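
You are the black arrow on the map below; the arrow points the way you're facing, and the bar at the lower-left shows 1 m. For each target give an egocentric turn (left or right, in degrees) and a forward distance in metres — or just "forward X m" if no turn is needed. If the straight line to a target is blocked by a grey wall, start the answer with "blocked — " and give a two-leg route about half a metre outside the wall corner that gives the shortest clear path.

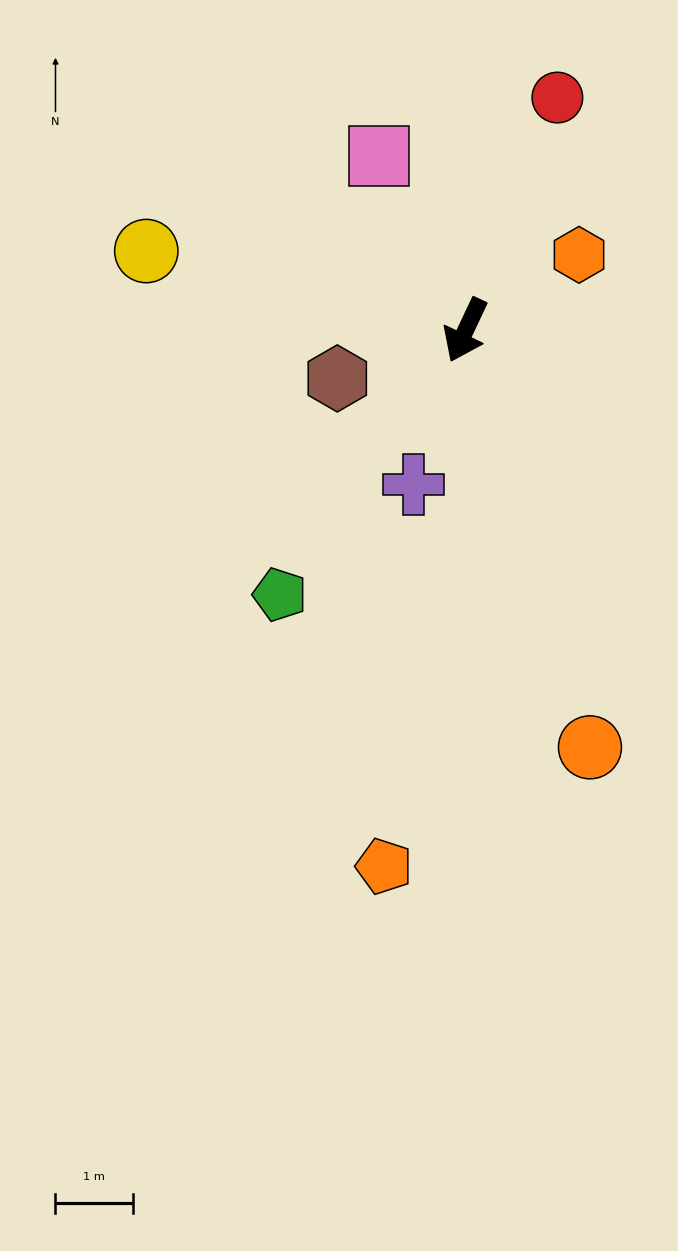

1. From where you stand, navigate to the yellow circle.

turn right 79°, forward 4.3 m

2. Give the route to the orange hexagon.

turn left 149°, forward 1.8 m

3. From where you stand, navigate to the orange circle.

turn left 42°, forward 5.6 m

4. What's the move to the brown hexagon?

turn right 44°, forward 1.8 m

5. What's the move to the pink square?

turn right 128°, forward 2.5 m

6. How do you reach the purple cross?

turn left 6°, forward 2.1 m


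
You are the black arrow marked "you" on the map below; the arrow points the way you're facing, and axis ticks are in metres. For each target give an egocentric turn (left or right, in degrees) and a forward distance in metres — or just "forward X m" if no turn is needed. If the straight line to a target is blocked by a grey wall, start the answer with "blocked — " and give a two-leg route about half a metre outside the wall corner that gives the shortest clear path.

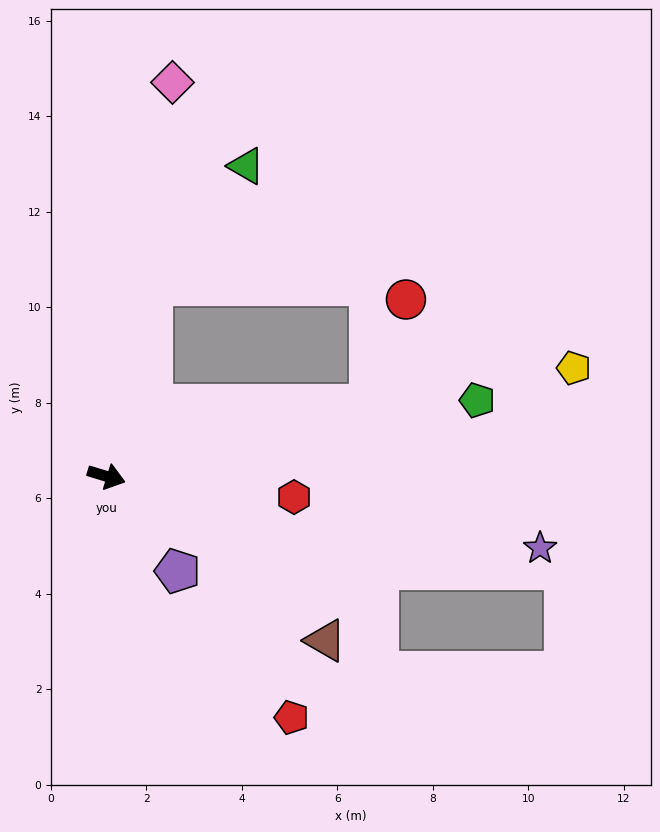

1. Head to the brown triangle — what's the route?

turn right 20°, forward 5.7 m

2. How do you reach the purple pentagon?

turn right 36°, forward 2.5 m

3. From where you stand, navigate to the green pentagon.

turn left 29°, forward 7.9 m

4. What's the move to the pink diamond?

turn left 97°, forward 8.4 m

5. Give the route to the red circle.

blocked — turn left 32°, forward 5.7 m, then turn left 56°, forward 2.3 m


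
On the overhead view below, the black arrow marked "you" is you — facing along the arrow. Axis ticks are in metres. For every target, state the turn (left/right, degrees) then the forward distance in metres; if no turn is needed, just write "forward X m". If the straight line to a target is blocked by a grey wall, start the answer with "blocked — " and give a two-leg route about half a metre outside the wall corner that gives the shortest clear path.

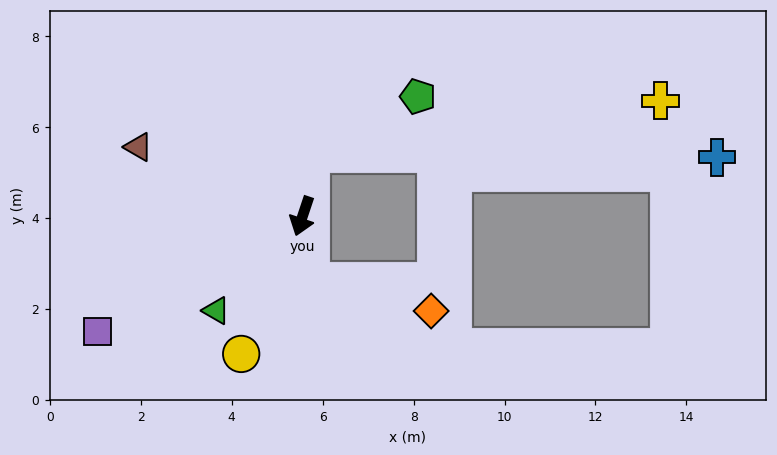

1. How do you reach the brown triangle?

turn right 94°, forward 3.9 m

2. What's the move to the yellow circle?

turn right 6°, forward 3.3 m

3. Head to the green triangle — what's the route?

turn right 24°, forward 2.8 m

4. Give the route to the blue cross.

blocked — turn right 168°, forward 1.4 m, then turn right 84°, forward 9.0 m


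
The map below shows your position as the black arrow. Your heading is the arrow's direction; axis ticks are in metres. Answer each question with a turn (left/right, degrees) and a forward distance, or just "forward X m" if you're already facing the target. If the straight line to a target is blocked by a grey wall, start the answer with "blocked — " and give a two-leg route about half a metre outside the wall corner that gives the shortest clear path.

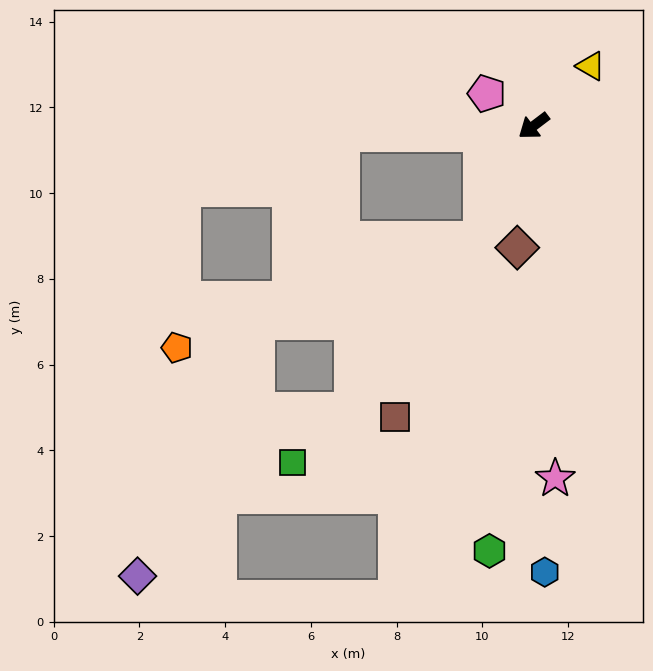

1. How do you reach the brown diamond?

turn left 45°, forward 2.9 m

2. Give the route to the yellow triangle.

turn right 171°, forward 1.9 m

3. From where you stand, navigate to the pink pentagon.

turn right 72°, forward 1.3 m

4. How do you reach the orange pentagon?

blocked — turn left 28°, forward 2.9 m, then turn right 45°, forward 7.5 m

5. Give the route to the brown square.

turn left 27°, forward 7.5 m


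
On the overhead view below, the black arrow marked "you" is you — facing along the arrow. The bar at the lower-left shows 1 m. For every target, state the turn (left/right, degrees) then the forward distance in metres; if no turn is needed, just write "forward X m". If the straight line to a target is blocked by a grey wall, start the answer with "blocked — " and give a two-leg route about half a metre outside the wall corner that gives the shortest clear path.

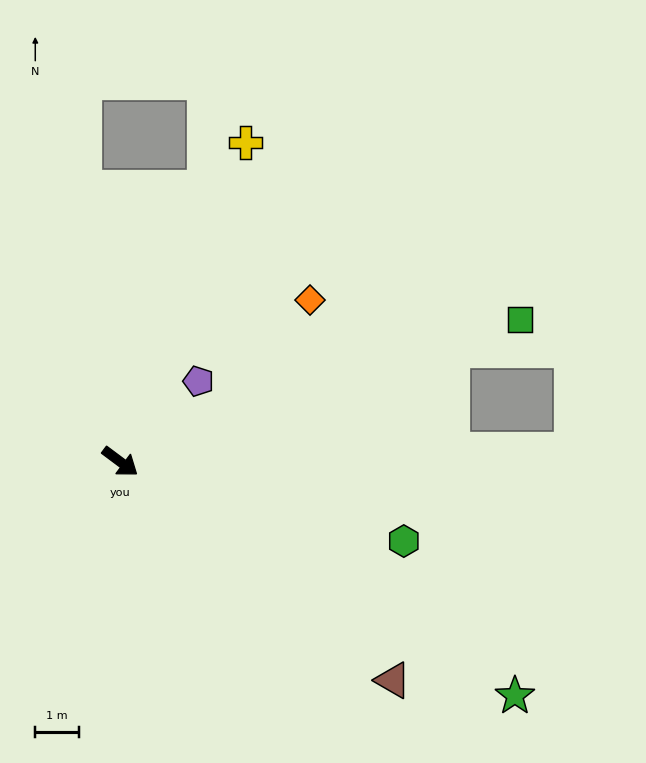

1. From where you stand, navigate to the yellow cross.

turn left 105°, forward 7.8 m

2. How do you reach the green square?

turn left 56°, forward 9.7 m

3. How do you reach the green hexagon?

turn left 21°, forward 6.7 m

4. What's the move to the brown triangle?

forward 8.0 m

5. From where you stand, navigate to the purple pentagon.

turn left 83°, forward 2.6 m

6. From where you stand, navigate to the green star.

turn left 6°, forward 10.5 m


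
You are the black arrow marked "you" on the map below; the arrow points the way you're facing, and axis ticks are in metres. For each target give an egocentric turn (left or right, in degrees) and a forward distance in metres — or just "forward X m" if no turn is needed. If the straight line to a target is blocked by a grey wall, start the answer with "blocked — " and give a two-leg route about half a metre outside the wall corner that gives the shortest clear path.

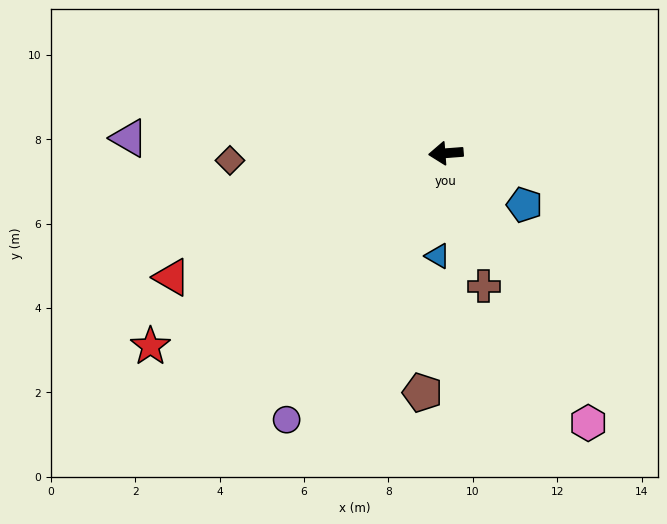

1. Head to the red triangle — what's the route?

turn left 20°, forward 7.1 m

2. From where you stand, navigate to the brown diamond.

turn right 2°, forward 5.1 m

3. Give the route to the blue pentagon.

turn left 142°, forward 2.2 m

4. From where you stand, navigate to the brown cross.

turn left 102°, forward 3.3 m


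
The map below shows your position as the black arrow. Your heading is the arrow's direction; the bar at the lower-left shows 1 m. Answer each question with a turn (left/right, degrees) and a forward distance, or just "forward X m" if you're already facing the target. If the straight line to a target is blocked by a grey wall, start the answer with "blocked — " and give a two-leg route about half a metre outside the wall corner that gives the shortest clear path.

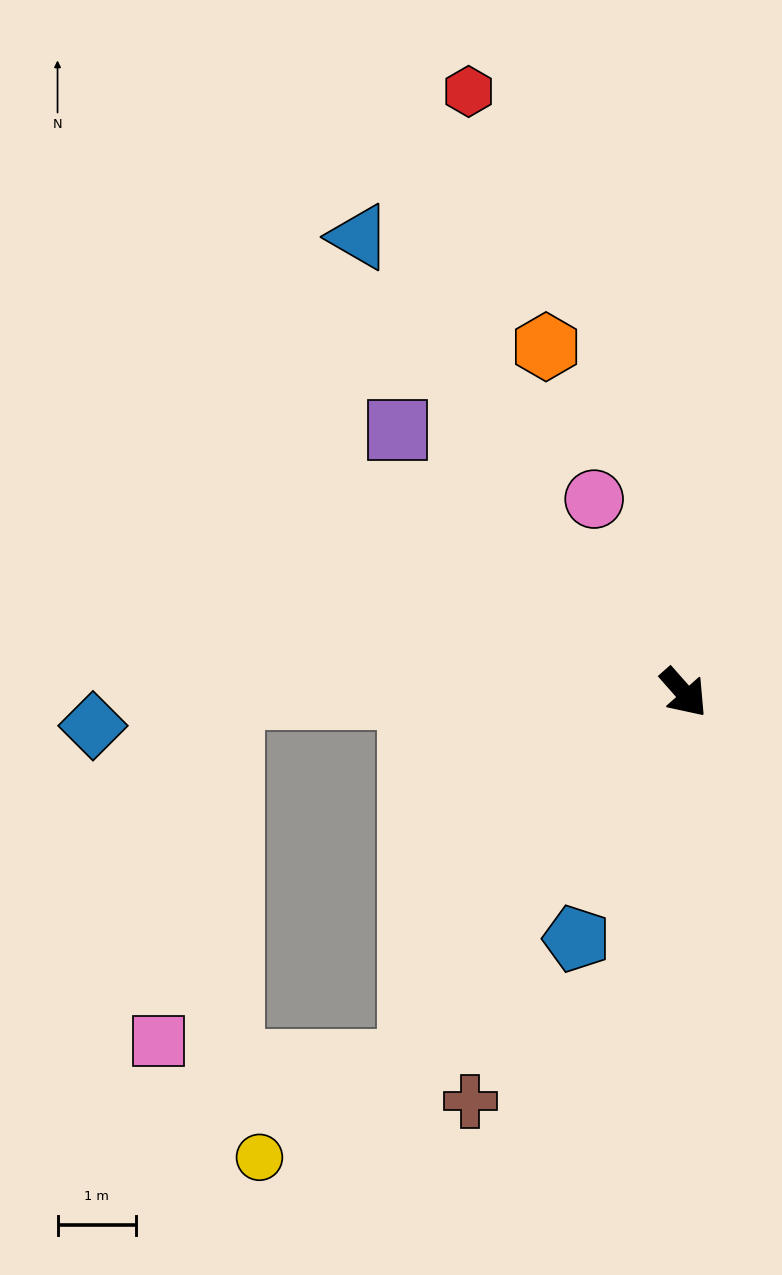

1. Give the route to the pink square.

blocked — turn right 131°, forward 5.8 m, then turn left 78°, forward 4.5 m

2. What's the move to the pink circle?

turn left 163°, forward 2.7 m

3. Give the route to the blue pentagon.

turn right 65°, forward 3.4 m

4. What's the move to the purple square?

turn right 174°, forward 4.9 m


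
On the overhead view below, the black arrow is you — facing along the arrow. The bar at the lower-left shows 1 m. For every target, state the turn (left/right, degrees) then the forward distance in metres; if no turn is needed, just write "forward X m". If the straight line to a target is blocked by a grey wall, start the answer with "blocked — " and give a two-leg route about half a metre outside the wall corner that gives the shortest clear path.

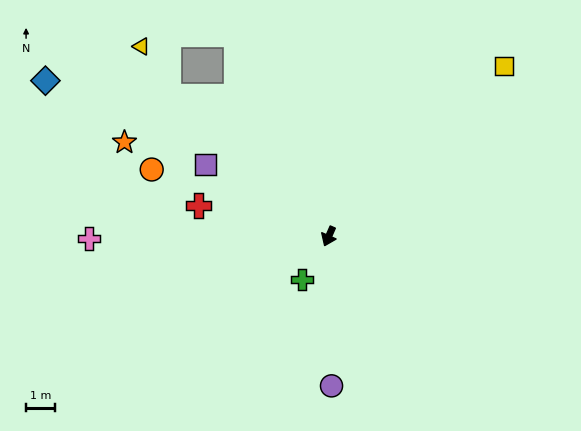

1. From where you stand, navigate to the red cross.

turn right 80°, forward 4.7 m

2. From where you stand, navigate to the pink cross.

turn right 66°, forward 8.4 m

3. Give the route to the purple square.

turn right 97°, forward 5.0 m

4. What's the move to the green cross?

turn right 8°, forward 1.8 m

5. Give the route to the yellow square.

turn left 158°, forward 8.5 m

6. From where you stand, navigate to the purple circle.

turn left 25°, forward 5.2 m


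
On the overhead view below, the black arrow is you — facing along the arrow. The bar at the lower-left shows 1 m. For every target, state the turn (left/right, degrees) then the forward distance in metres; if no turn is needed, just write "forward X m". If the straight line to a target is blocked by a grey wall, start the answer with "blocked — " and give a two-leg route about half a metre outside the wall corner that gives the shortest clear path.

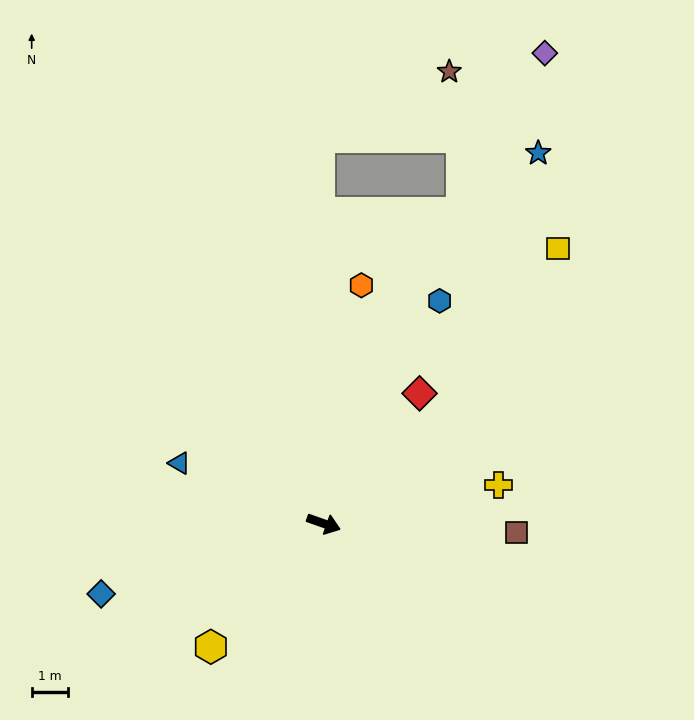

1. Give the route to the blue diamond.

turn right 143°, forward 6.4 m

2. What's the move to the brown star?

blocked — turn left 110°, forward 10.6 m, then turn right 64°, forward 4.0 m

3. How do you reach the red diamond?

turn left 73°, forward 4.4 m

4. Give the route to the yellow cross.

turn left 32°, forward 4.9 m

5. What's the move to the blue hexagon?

turn left 82°, forward 6.9 m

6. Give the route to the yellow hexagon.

turn right 113°, forward 4.6 m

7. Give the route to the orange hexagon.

turn left 100°, forward 6.6 m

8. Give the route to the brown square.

turn left 17°, forward 5.3 m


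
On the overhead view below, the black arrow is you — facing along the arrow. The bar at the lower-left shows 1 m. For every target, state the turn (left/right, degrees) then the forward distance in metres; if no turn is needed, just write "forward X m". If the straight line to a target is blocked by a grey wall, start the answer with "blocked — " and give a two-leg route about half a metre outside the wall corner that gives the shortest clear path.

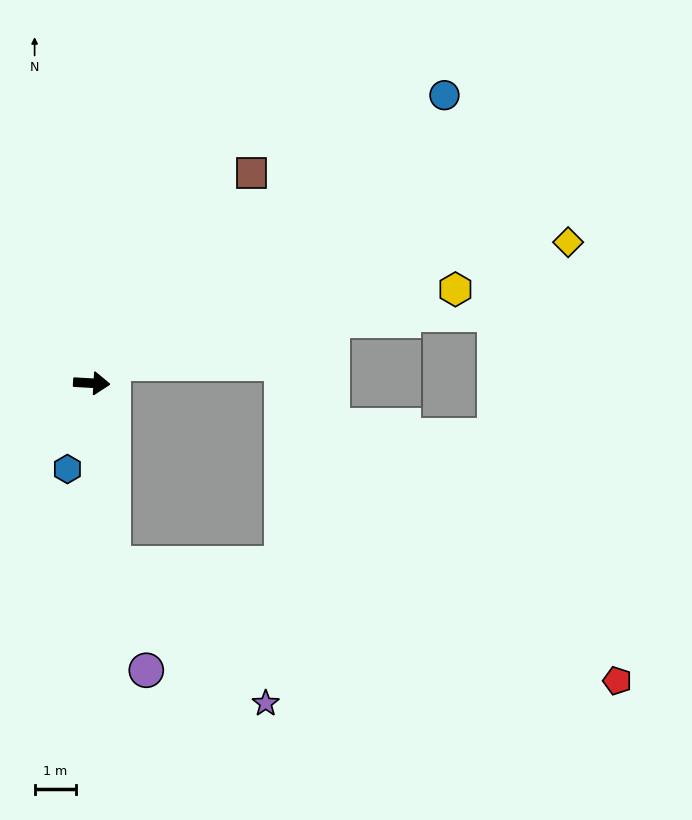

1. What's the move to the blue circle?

turn left 43°, forward 11.1 m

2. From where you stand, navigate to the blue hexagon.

turn right 102°, forward 2.2 m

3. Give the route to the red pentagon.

blocked — turn right 80°, forward 4.5 m, then turn left 70°, forward 12.6 m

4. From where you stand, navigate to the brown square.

turn left 56°, forward 6.5 m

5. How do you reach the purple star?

blocked — turn right 80°, forward 4.5 m, then turn left 41°, forward 5.0 m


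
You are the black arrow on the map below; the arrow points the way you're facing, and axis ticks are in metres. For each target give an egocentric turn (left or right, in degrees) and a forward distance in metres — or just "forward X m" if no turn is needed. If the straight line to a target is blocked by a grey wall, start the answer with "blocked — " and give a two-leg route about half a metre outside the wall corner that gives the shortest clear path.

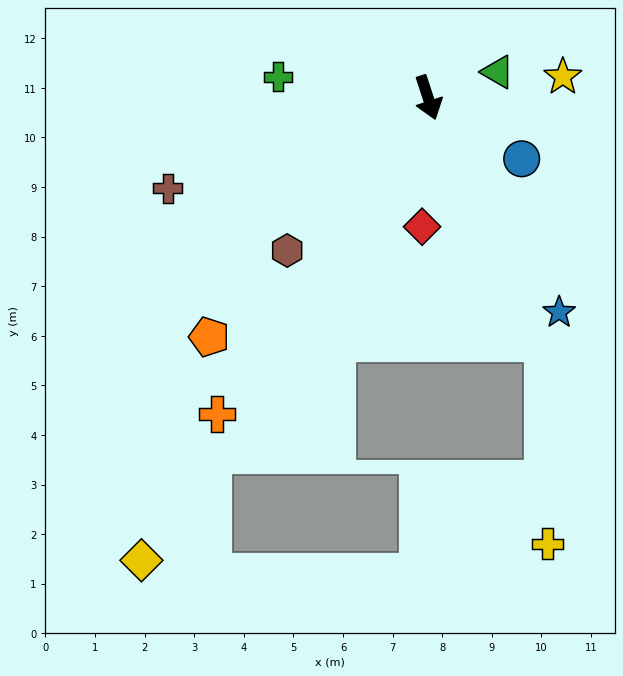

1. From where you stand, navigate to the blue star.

turn left 13°, forward 5.1 m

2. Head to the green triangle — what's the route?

turn left 92°, forward 1.5 m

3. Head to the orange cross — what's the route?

turn right 52°, forward 7.7 m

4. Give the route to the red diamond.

turn right 21°, forward 2.6 m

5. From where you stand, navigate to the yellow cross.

blocked — turn left 7°, forward 5.4 m, then turn right 24°, forward 4.1 m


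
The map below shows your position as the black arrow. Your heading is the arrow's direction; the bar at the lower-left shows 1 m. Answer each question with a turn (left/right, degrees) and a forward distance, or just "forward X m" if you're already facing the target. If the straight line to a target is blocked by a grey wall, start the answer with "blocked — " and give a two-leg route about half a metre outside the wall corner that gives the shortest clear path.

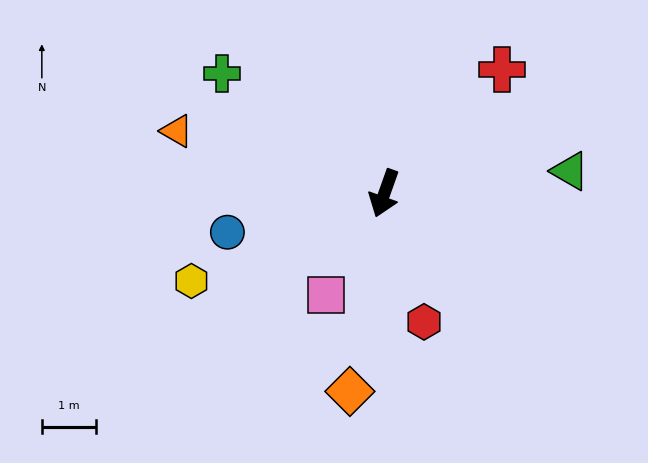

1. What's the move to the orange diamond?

turn left 10°, forward 3.7 m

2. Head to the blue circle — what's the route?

turn right 57°, forward 3.0 m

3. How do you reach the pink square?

turn right 10°, forward 2.1 m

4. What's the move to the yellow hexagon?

turn right 46°, forward 3.9 m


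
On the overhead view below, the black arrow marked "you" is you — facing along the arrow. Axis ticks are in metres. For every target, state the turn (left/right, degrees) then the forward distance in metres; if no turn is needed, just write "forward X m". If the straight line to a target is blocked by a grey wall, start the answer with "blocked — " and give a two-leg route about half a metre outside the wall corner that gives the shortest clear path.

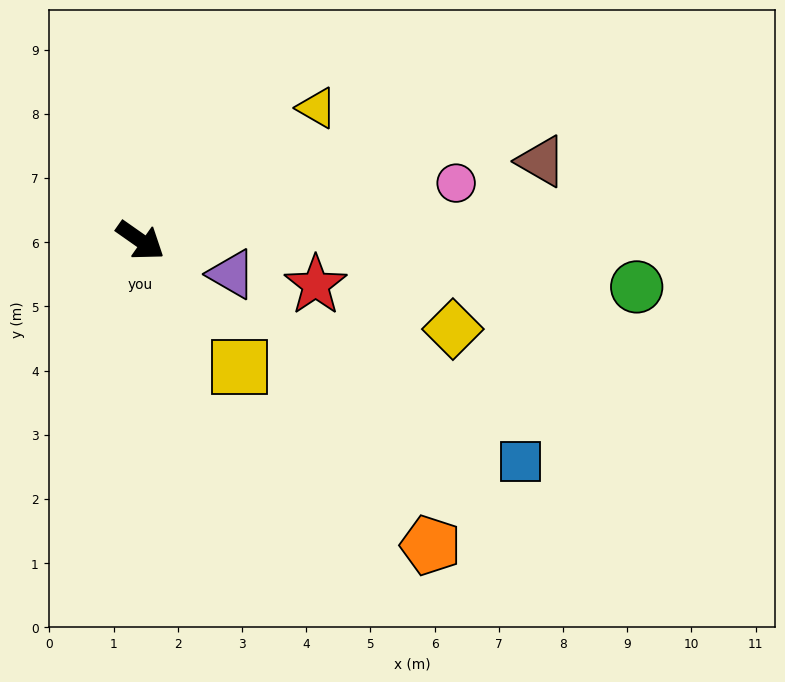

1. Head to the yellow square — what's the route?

turn right 17°, forward 2.5 m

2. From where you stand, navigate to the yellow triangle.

turn left 72°, forward 3.4 m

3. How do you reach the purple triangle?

turn left 15°, forward 1.5 m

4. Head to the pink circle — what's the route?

turn left 45°, forward 5.0 m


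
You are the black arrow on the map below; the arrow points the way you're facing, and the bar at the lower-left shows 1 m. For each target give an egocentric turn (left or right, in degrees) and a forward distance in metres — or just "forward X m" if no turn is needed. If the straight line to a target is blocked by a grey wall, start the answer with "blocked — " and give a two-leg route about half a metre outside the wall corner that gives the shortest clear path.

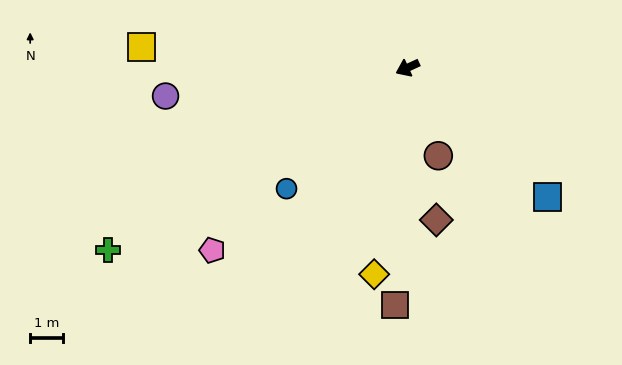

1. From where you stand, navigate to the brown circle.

turn left 85°, forward 2.8 m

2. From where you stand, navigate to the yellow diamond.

turn left 56°, forward 6.4 m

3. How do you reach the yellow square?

turn right 29°, forward 8.1 m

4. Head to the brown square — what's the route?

turn left 62°, forward 7.3 m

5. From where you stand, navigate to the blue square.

turn left 113°, forward 5.8 m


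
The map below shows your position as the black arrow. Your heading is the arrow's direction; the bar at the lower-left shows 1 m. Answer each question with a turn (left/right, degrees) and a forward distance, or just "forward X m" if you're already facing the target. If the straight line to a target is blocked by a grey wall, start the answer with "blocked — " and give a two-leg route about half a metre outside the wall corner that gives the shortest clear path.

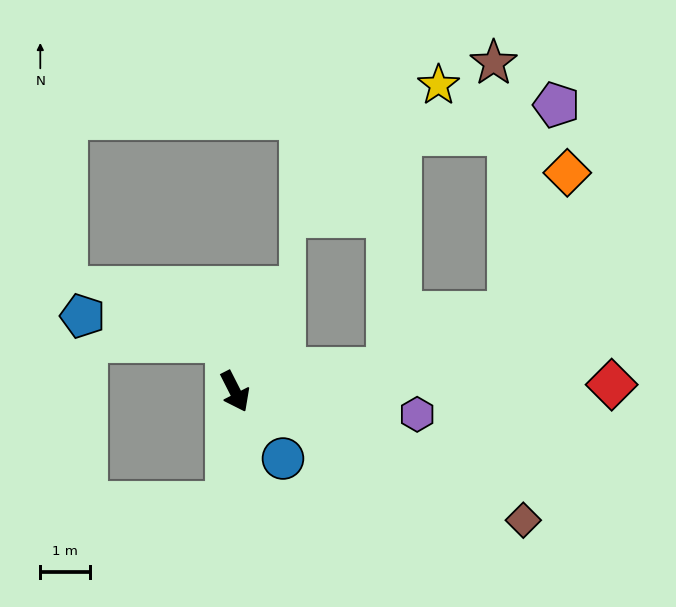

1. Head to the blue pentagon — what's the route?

blocked — turn left 163°, forward 1.0 m, then turn left 70°, forward 3.0 m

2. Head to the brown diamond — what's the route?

turn left 39°, forward 6.4 m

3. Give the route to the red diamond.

turn left 64°, forward 7.6 m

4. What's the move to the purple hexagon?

turn left 56°, forward 3.7 m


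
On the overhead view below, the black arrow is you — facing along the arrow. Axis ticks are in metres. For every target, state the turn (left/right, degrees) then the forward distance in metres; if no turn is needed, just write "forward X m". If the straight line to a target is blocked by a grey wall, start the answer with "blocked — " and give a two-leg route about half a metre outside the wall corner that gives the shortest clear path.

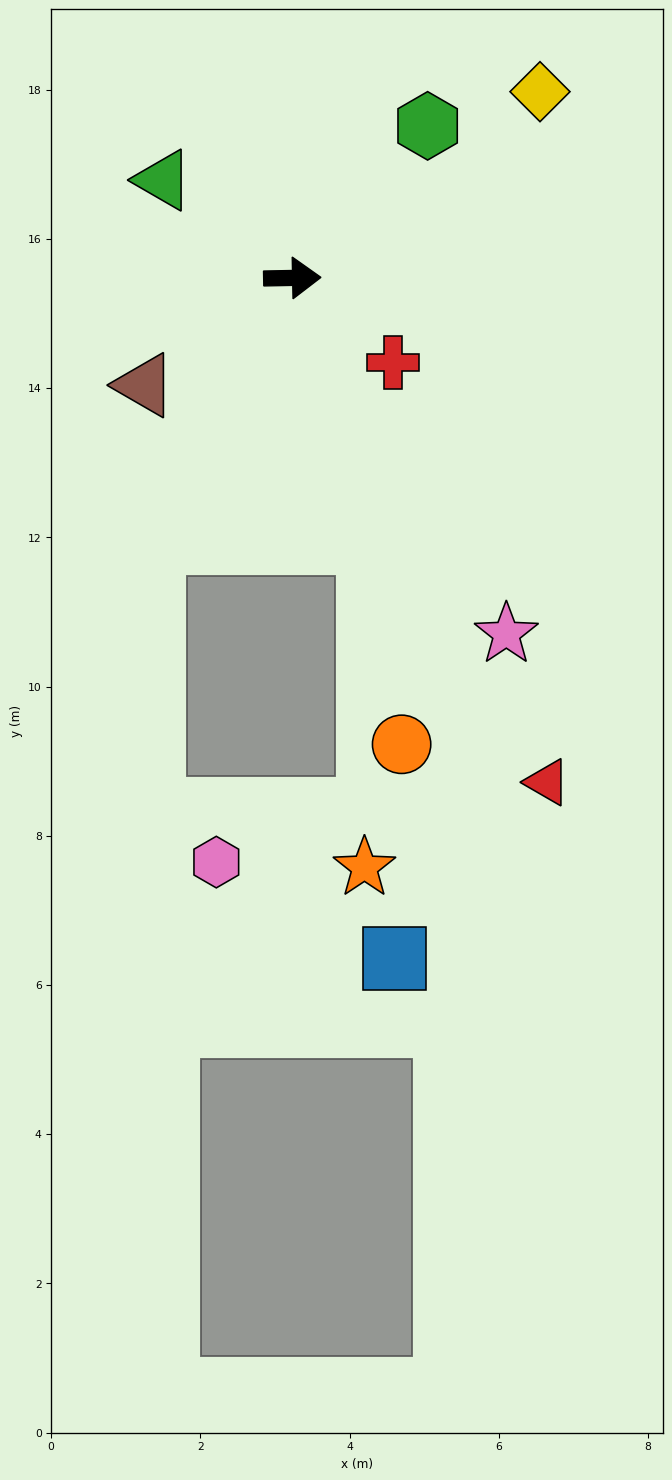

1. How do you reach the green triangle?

turn left 142°, forward 2.2 m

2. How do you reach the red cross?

turn right 41°, forward 1.8 m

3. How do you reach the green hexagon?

turn left 47°, forward 2.7 m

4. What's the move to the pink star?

turn right 60°, forward 5.6 m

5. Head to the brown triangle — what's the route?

turn right 145°, forward 2.4 m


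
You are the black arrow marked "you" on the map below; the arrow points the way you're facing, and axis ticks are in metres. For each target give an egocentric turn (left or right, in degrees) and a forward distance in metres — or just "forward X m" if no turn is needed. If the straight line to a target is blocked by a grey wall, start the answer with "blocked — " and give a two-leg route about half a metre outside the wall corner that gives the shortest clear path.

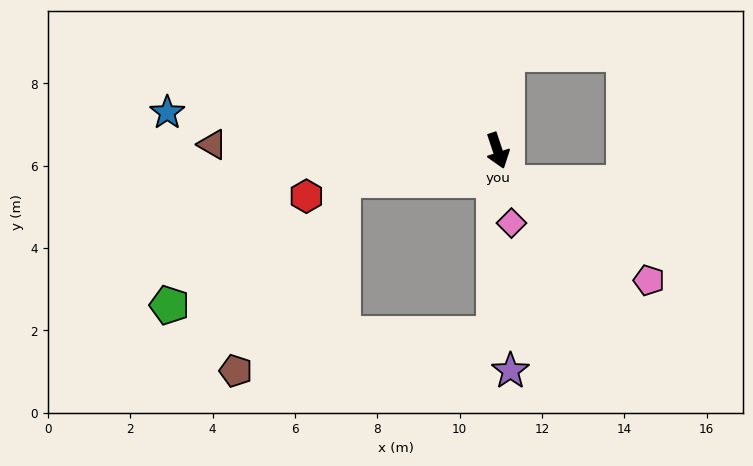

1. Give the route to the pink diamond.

turn right 8°, forward 1.8 m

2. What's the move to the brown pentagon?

blocked — turn right 98°, forward 3.8 m, then turn left 50°, forward 5.3 m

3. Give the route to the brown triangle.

turn right 110°, forward 6.9 m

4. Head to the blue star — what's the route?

turn right 115°, forward 8.1 m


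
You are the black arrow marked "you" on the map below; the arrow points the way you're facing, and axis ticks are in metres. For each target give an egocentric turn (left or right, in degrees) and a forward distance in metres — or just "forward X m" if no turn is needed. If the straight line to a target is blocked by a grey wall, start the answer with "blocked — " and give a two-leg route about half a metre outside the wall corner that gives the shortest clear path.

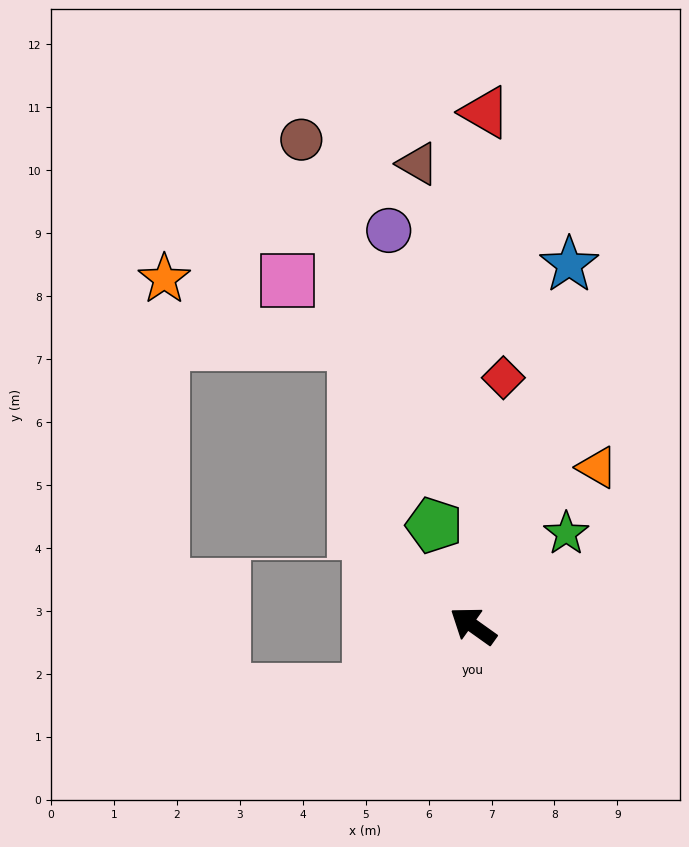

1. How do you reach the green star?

turn right 100°, forward 2.1 m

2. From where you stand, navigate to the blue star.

turn right 69°, forward 5.9 m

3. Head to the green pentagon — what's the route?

turn right 33°, forward 1.7 m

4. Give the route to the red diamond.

turn right 62°, forward 4.0 m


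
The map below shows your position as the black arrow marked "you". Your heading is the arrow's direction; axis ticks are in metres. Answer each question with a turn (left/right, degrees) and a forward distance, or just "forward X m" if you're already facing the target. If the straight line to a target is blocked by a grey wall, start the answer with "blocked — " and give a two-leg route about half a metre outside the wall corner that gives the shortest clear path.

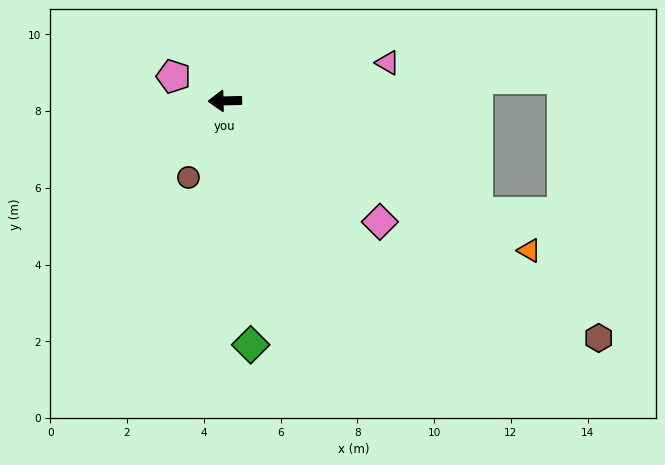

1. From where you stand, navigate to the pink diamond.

turn left 141°, forward 5.1 m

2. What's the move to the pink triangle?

turn right 168°, forward 4.4 m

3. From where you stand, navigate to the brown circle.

turn left 63°, forward 2.2 m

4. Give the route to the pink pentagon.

turn right 27°, forward 1.5 m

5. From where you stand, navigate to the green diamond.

turn left 95°, forward 6.4 m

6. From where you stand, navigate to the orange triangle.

turn left 152°, forward 8.8 m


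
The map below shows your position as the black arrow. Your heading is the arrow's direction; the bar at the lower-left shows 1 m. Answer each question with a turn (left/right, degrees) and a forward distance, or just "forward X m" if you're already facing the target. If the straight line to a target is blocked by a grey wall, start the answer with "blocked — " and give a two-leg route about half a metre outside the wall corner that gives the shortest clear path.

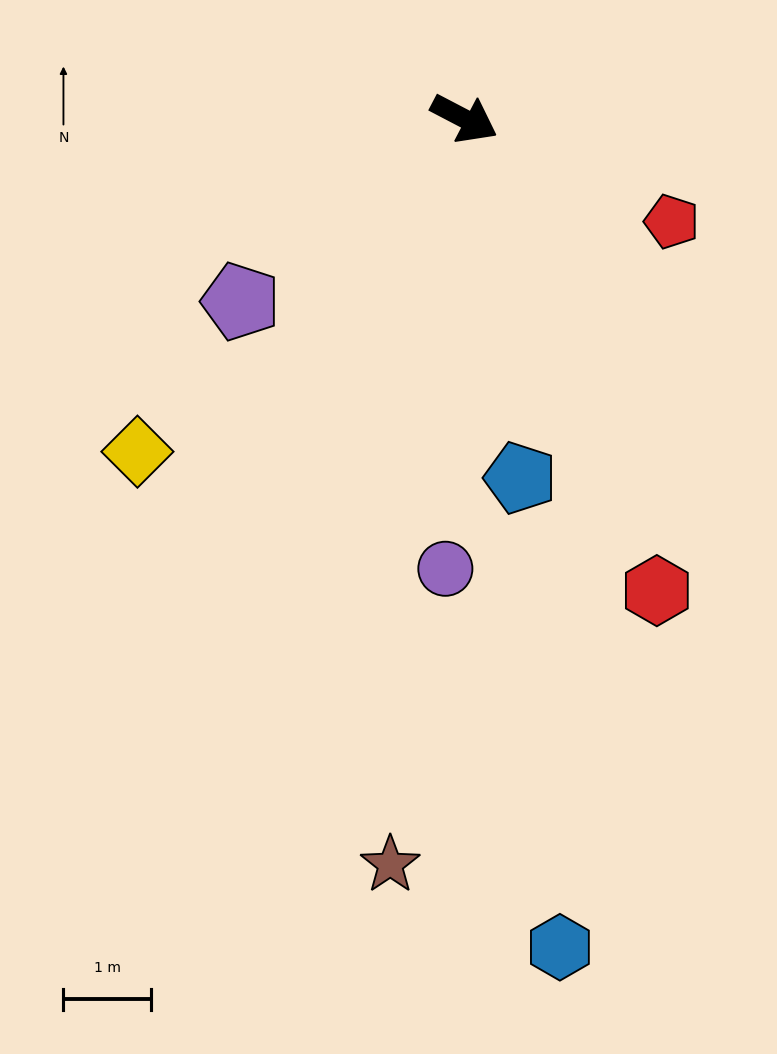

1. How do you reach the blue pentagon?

turn right 54°, forward 4.2 m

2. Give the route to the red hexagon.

turn right 40°, forward 5.8 m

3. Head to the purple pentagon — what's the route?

turn right 113°, forward 3.3 m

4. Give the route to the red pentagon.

forward 2.7 m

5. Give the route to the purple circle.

turn right 65°, forward 5.2 m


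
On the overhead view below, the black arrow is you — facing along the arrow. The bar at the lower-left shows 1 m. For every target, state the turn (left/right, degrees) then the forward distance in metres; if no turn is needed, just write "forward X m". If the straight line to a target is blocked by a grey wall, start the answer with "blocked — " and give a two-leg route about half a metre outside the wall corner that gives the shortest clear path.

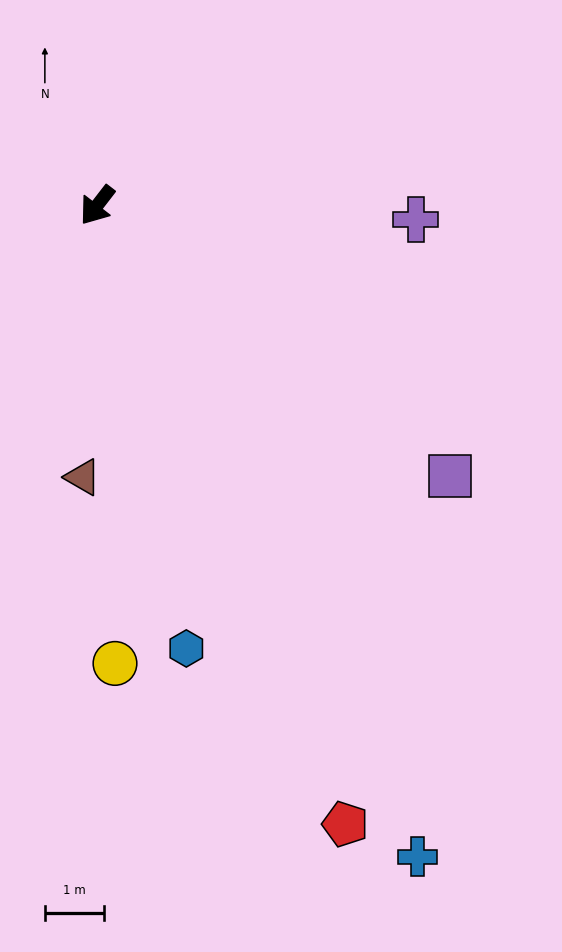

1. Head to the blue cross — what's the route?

turn left 64°, forward 12.3 m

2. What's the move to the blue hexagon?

turn left 49°, forward 7.6 m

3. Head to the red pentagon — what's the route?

turn left 60°, forward 11.3 m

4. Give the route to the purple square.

turn left 90°, forward 7.5 m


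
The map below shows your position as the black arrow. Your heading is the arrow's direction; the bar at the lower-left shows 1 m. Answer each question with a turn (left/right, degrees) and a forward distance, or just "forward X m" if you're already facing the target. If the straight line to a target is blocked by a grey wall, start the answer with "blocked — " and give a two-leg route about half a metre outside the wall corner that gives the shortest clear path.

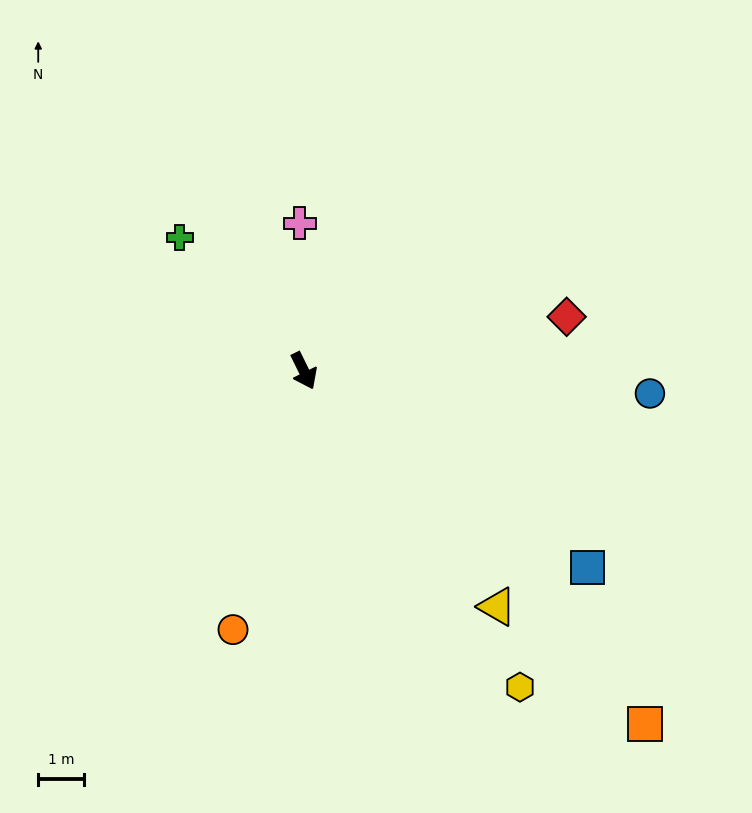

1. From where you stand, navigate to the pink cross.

turn left 155°, forward 3.3 m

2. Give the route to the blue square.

turn left 29°, forward 7.6 m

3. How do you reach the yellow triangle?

turn left 13°, forward 6.7 m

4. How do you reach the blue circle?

turn left 60°, forward 7.6 m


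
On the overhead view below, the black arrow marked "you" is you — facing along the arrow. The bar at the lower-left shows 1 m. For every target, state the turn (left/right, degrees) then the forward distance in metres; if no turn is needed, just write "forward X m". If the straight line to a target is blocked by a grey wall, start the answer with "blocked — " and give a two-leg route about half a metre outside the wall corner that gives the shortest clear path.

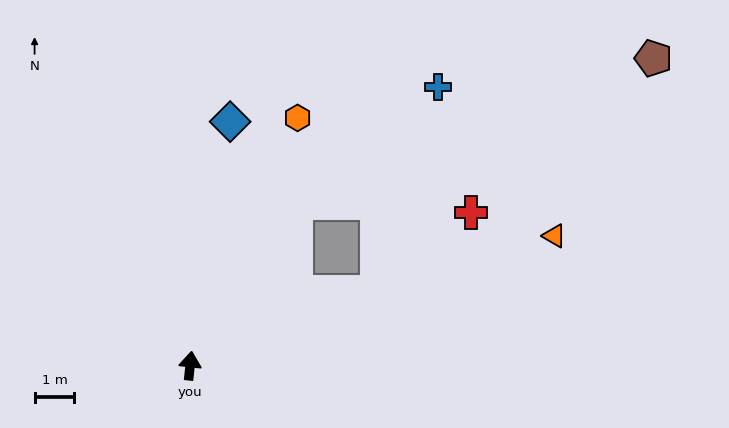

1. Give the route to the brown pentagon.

blocked — turn right 27°, forward 4.9 m, then turn right 35°, forward 9.7 m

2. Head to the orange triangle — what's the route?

turn right 64°, forward 9.7 m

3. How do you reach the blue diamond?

turn right 3°, forward 6.2 m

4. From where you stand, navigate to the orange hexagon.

turn right 17°, forward 6.8 m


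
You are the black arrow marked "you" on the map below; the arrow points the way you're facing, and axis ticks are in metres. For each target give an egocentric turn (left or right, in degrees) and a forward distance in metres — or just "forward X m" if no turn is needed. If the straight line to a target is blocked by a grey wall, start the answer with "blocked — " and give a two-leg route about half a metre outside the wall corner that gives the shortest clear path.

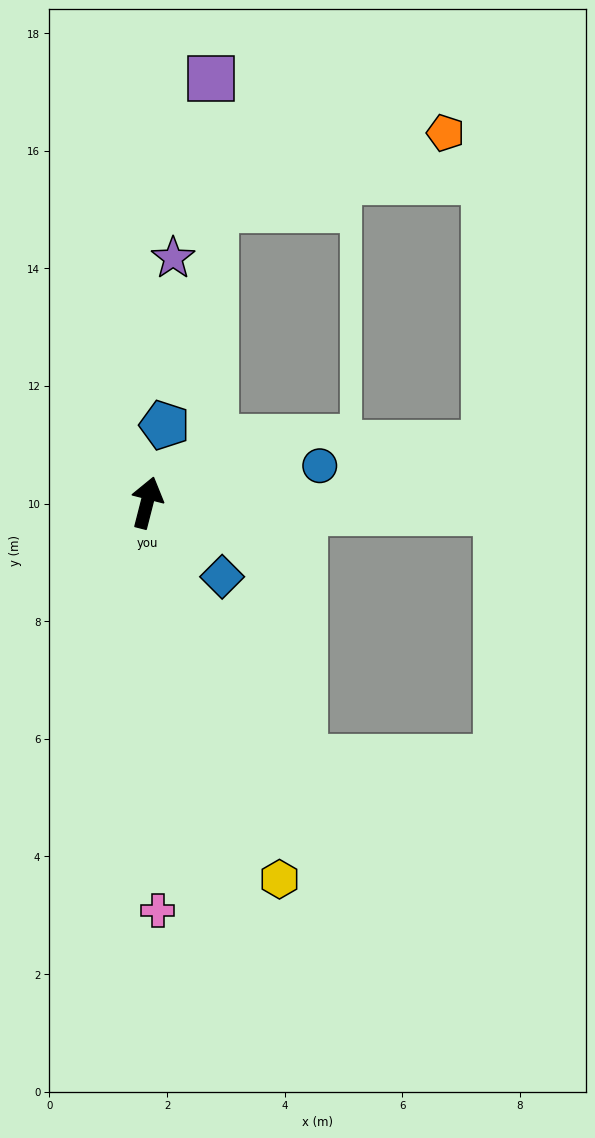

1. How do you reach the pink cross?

turn right 164°, forward 6.9 m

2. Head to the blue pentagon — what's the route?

forward 1.4 m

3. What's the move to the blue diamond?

turn right 120°, forward 1.8 m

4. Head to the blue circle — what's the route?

turn right 64°, forward 3.0 m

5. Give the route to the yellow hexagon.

turn right 146°, forward 6.8 m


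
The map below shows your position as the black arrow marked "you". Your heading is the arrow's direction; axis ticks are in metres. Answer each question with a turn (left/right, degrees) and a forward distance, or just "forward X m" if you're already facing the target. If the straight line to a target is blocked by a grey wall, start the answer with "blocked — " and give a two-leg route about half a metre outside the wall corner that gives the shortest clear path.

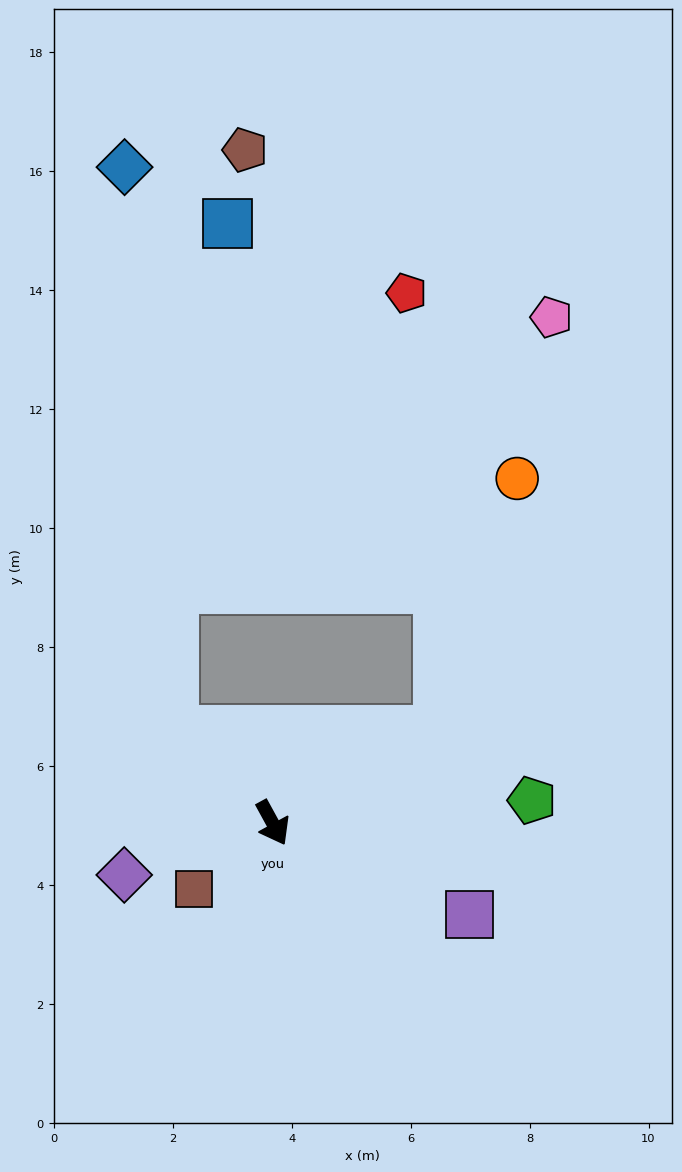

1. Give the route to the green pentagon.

turn left 66°, forward 4.4 m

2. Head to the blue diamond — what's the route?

blocked — turn right 162°, forward 2.3 m, then turn right 42°, forward 9.5 m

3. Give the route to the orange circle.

blocked — turn left 91°, forward 3.2 m, then turn left 43°, forward 4.4 m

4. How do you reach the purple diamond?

turn right 99°, forward 2.6 m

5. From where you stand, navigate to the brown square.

turn right 79°, forward 1.7 m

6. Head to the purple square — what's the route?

turn left 36°, forward 3.7 m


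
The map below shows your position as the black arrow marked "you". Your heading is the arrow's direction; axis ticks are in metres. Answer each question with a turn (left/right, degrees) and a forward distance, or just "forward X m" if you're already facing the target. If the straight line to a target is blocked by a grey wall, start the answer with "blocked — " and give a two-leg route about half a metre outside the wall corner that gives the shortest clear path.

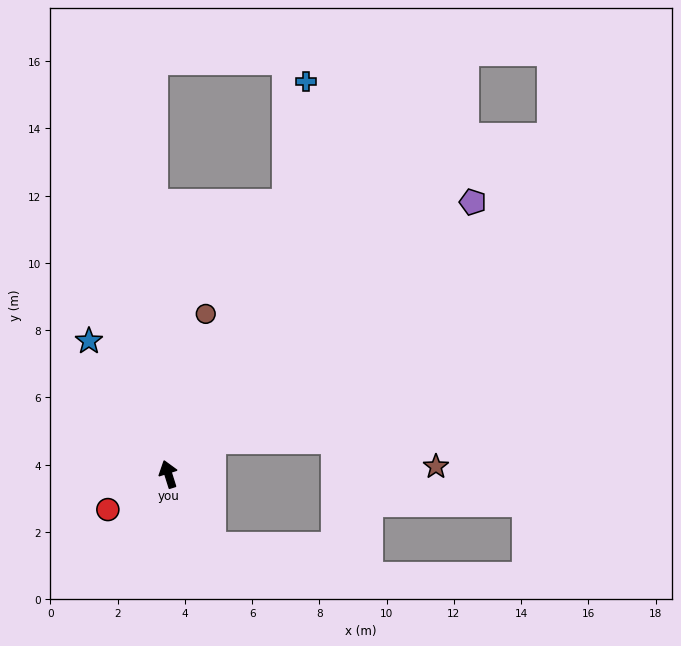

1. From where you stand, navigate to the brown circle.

turn right 31°, forward 4.9 m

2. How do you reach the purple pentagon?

turn right 66°, forward 12.1 m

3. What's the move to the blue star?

turn left 13°, forward 4.6 m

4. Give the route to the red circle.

turn left 103°, forward 2.1 m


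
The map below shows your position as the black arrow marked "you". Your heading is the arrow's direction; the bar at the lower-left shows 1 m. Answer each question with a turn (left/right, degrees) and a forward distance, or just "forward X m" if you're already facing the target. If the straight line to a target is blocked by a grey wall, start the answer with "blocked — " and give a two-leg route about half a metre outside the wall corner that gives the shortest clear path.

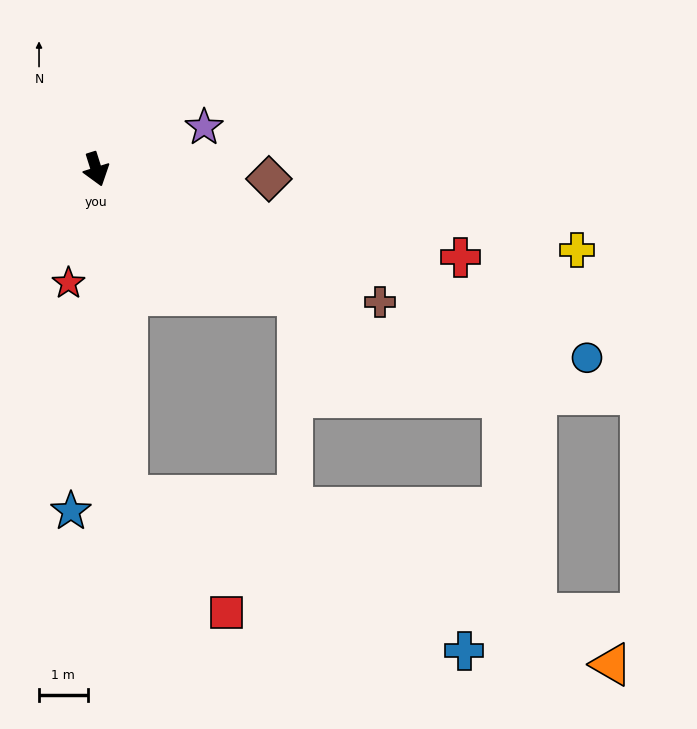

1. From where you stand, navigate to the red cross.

turn left 59°, forward 7.7 m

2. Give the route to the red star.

turn right 31°, forward 2.4 m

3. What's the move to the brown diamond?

turn left 69°, forward 3.6 m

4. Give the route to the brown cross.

turn left 47°, forward 6.5 m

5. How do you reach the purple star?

turn left 94°, forward 2.4 m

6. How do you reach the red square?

blocked — turn right 12°, forward 6.8 m, then turn left 35°, forward 3.2 m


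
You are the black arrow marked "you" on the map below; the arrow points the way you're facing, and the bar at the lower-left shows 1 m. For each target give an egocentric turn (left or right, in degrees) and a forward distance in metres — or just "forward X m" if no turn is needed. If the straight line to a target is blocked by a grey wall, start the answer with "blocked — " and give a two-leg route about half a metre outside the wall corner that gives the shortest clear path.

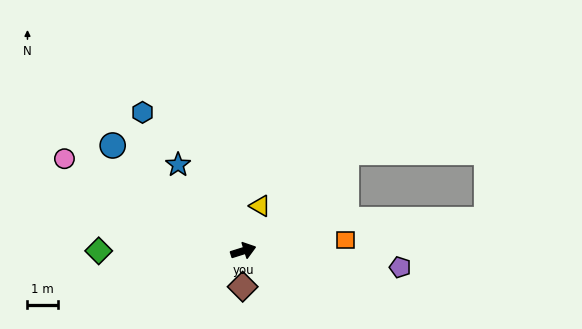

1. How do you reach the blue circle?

turn left 124°, forward 5.6 m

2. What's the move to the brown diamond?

turn right 108°, forward 1.2 m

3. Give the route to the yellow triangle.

turn left 52°, forward 1.6 m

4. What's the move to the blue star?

turn left 110°, forward 3.6 m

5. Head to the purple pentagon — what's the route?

turn right 23°, forward 5.2 m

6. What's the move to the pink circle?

turn left 135°, forward 6.7 m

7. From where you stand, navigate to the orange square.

turn right 11°, forward 3.4 m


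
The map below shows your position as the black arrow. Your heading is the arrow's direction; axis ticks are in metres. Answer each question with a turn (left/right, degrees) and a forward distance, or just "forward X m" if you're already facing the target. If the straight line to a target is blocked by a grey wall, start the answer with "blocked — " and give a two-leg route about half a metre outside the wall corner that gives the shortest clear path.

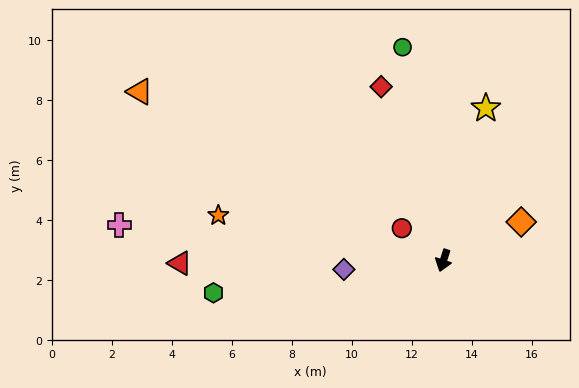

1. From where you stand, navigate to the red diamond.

turn right 142°, forward 6.2 m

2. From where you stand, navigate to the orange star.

turn right 83°, forward 7.7 m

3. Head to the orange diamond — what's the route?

turn left 134°, forward 2.9 m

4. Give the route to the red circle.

turn right 110°, forward 1.8 m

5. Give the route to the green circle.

turn right 151°, forward 7.2 m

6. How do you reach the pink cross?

turn right 78°, forward 10.9 m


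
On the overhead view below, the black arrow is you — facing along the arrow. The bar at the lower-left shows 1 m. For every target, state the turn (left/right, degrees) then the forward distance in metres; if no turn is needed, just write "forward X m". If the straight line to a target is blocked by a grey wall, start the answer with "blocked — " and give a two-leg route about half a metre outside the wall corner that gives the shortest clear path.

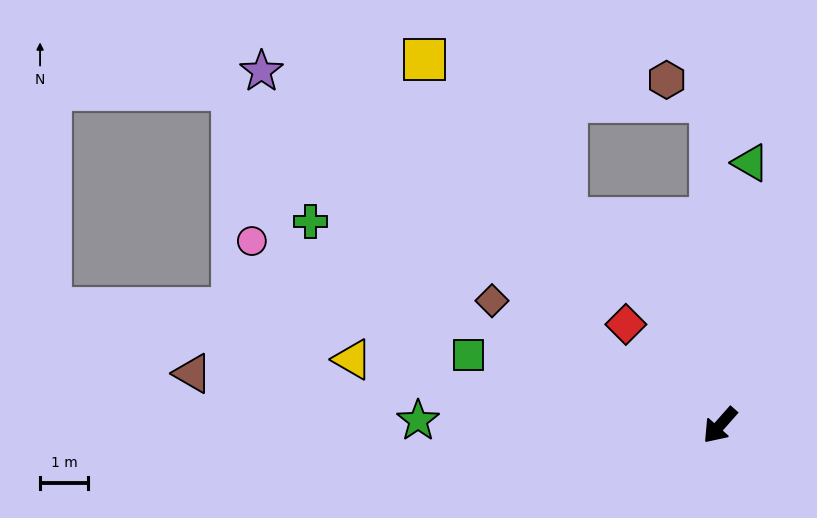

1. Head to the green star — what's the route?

turn right 49°, forward 6.2 m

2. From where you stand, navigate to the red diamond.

turn right 96°, forward 2.9 m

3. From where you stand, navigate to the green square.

turn right 64°, forward 5.4 m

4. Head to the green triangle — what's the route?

turn right 145°, forward 5.5 m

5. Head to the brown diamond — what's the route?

turn right 77°, forward 5.4 m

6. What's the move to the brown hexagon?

blocked — turn right 137°, forward 6.7 m, then turn left 61°, forward 1.0 m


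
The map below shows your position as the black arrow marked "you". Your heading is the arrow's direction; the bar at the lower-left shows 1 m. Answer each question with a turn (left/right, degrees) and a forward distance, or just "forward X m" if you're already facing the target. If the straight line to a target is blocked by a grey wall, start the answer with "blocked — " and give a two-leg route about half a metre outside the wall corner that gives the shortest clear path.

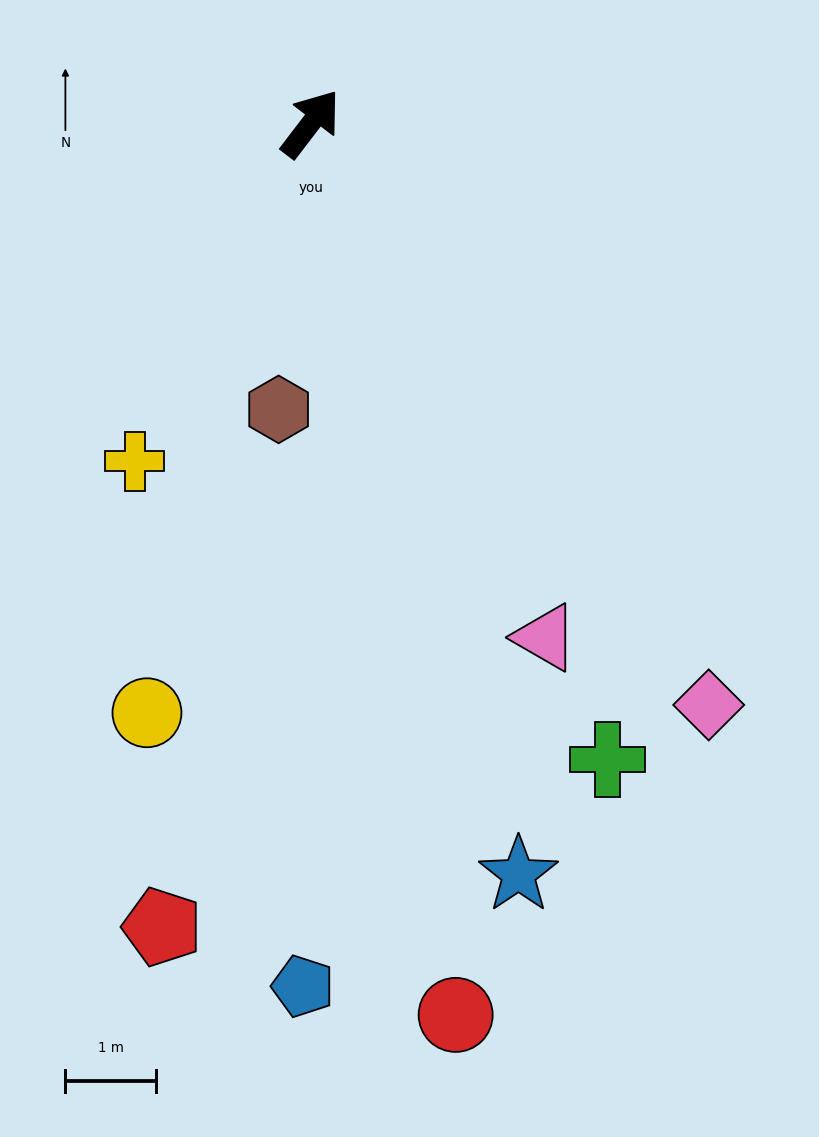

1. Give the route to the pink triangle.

turn right 118°, forward 6.2 m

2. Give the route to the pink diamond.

turn right 108°, forward 7.7 m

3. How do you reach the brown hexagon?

turn right 149°, forward 3.2 m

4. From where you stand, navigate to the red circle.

turn right 133°, forward 9.9 m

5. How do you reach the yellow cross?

turn right 170°, forward 4.2 m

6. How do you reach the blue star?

turn right 127°, forward 8.6 m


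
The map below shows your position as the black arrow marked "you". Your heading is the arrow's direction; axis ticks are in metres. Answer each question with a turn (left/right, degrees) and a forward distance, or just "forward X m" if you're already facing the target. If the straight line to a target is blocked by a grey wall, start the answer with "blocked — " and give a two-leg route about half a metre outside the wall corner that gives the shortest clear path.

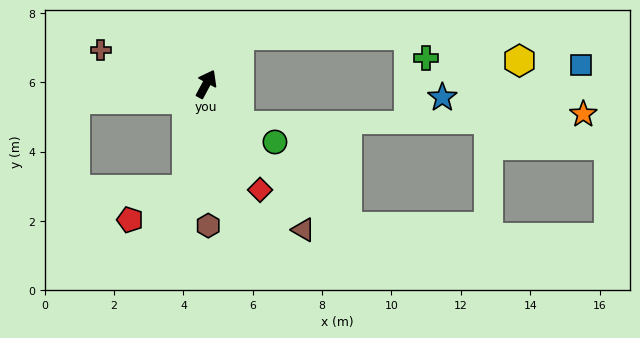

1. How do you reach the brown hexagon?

turn right 151°, forward 4.1 m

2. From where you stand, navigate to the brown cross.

turn left 100°, forward 3.2 m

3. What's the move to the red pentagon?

blocked — turn right 163°, forward 3.1 m, then turn right 50°, forward 1.8 m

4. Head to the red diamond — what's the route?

turn right 125°, forward 3.4 m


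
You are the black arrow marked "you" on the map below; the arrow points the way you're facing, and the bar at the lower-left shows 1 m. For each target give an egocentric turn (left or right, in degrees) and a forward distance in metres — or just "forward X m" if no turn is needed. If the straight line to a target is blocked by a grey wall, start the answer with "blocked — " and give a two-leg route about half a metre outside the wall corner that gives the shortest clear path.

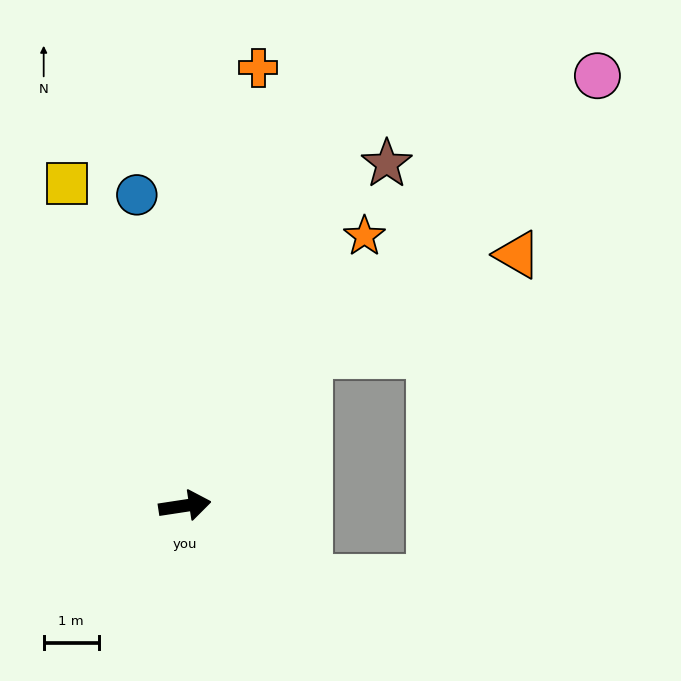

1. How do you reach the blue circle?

turn left 90°, forward 5.7 m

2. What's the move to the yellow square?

turn left 101°, forward 6.2 m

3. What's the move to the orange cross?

turn left 72°, forward 8.1 m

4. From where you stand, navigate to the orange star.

turn left 48°, forward 5.9 m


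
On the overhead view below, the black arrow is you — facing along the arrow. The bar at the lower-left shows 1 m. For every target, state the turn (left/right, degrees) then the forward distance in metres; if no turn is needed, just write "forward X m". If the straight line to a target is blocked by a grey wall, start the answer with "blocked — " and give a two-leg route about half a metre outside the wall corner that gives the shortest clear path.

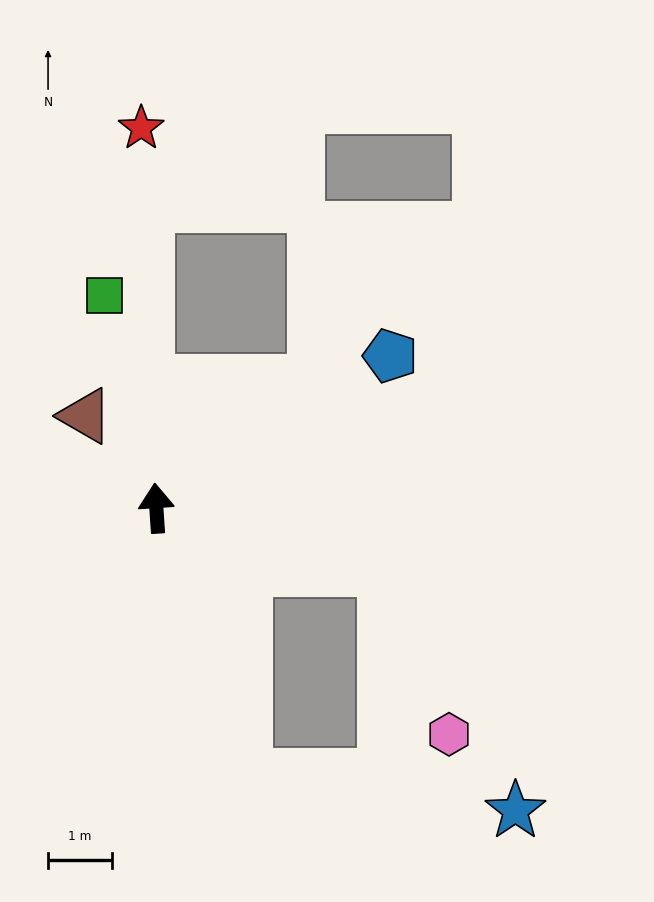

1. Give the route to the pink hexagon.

blocked — turn right 109°, forward 3.7 m, then turn right 54°, forward 2.8 m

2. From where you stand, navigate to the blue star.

blocked — turn right 165°, forward 4.4 m, then turn left 64°, forward 4.3 m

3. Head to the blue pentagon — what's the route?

turn right 61°, forward 4.4 m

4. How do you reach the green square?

turn left 10°, forward 3.4 m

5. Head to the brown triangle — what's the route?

turn left 34°, forward 1.8 m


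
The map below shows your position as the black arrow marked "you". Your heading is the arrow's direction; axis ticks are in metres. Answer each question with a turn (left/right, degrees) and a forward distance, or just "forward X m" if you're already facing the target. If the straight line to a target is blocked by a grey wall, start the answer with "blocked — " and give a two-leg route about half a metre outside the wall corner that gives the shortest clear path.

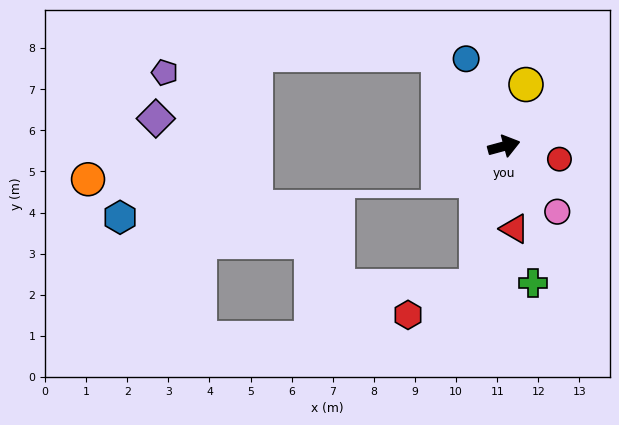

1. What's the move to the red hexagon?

blocked — turn right 116°, forward 3.5 m, then turn right 57°, forward 1.8 m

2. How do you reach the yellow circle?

turn left 55°, forward 1.6 m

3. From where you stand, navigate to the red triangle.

turn right 98°, forward 2.0 m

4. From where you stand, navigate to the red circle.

turn right 28°, forward 1.4 m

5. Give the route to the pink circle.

turn right 66°, forward 2.1 m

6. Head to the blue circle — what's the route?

turn left 98°, forward 2.3 m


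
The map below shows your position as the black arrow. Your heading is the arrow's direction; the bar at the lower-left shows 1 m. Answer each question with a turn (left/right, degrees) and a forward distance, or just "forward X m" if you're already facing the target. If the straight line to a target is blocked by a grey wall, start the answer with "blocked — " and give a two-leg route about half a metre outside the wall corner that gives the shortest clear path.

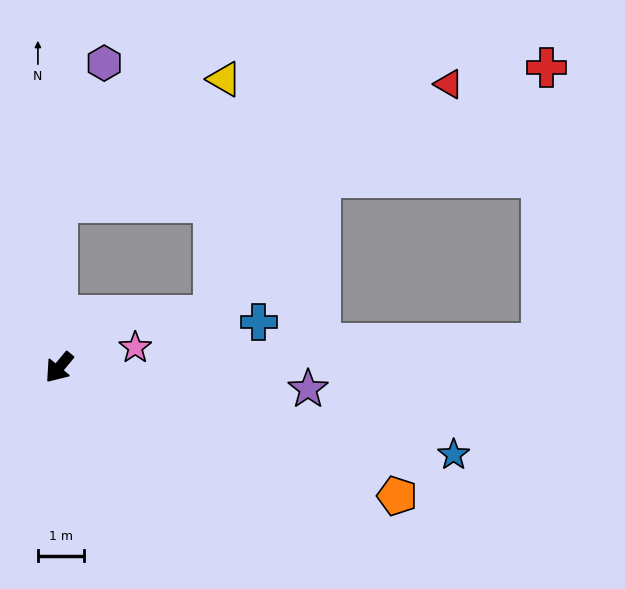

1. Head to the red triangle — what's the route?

blocked — turn right 140°, forward 3.5 m, then turn right 73°, forward 8.8 m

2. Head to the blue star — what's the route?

turn left 117°, forward 8.7 m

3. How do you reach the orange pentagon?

turn left 109°, forward 7.8 m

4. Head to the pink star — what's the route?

turn left 144°, forward 1.7 m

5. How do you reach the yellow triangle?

blocked — turn right 140°, forward 3.5 m, then turn right 54°, forward 4.4 m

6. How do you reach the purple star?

turn left 125°, forward 5.4 m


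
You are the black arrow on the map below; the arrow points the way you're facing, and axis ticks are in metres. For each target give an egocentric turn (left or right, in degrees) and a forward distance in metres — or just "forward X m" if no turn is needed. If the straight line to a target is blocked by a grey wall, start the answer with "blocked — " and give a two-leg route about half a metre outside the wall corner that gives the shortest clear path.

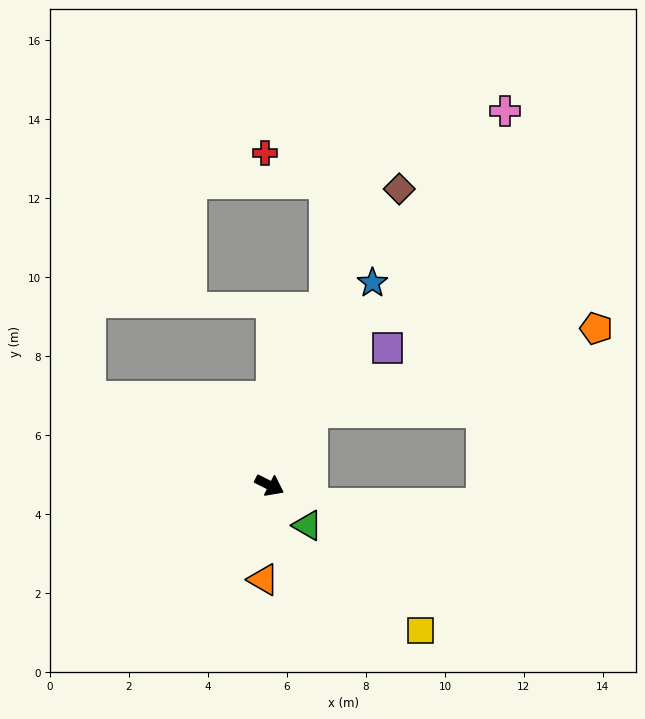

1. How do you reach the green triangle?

turn right 20°, forward 1.4 m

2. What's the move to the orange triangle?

turn right 67°, forward 2.4 m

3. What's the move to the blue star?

turn left 90°, forward 5.7 m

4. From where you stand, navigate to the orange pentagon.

blocked — turn left 88°, forward 2.1 m, then turn right 45°, forward 7.5 m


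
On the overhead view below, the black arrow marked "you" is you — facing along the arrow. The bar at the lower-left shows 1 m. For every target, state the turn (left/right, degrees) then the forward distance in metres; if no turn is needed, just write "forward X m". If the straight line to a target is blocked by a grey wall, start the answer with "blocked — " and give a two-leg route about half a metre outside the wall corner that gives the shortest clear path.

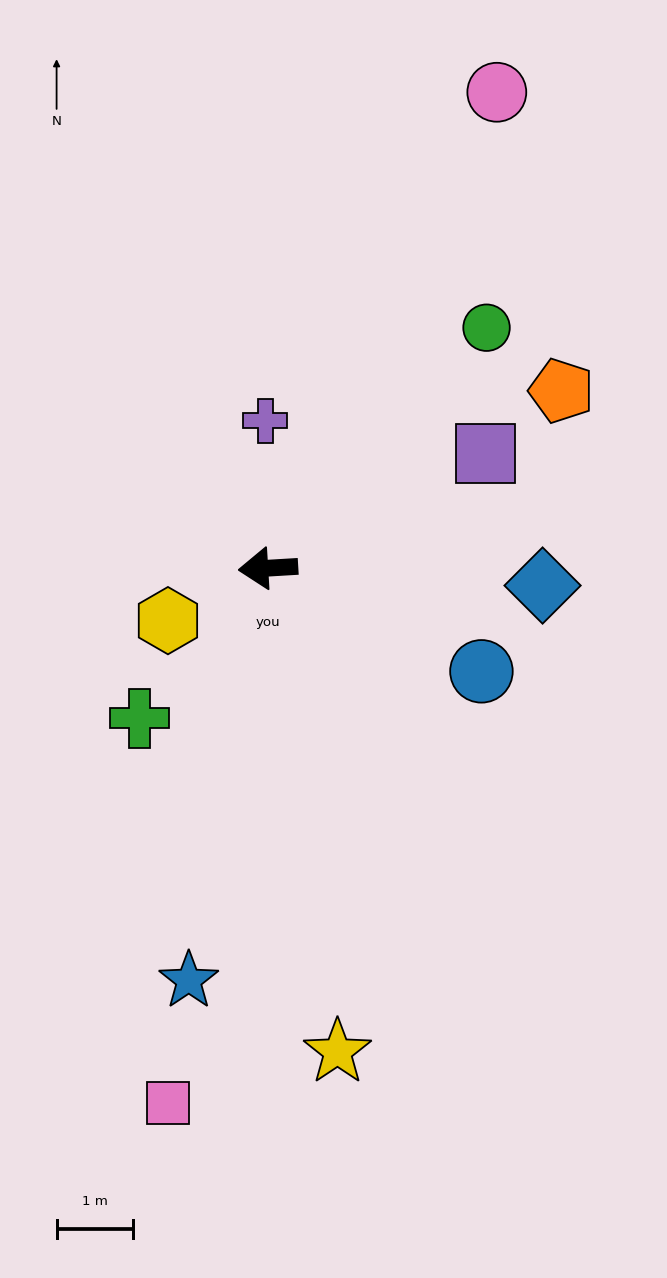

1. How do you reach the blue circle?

turn left 151°, forward 3.1 m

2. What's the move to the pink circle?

turn right 119°, forward 6.9 m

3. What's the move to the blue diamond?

turn left 173°, forward 3.6 m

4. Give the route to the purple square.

turn right 156°, forward 3.2 m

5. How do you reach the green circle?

turn right 136°, forward 4.3 m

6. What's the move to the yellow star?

turn left 95°, forward 6.4 m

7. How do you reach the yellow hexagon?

turn left 24°, forward 1.5 m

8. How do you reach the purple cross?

turn right 92°, forward 1.9 m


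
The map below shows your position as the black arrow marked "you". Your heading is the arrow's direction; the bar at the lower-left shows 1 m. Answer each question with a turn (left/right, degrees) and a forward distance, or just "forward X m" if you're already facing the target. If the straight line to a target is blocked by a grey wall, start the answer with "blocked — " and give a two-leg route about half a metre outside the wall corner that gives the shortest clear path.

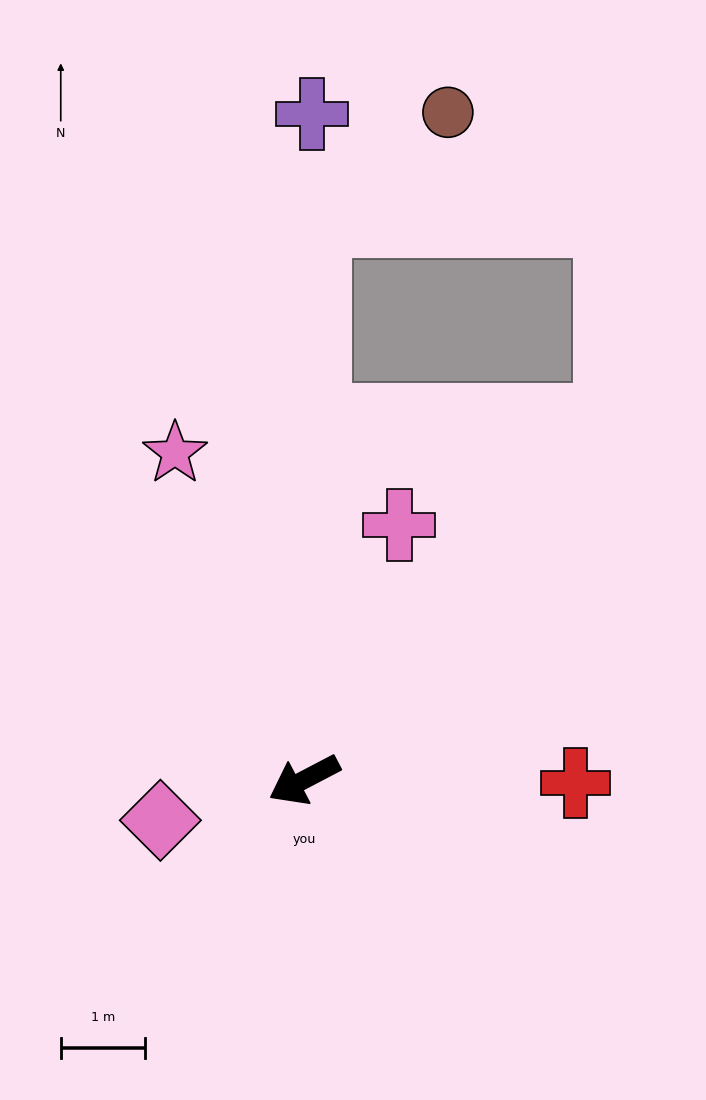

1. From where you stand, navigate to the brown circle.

blocked — turn right 119°, forward 6.6 m, then turn right 49°, forward 2.0 m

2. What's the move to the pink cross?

turn right 138°, forward 3.2 m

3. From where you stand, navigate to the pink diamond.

turn right 12°, forward 1.8 m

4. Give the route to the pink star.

turn right 96°, forward 4.2 m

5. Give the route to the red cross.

turn left 152°, forward 3.2 m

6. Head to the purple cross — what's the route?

turn right 118°, forward 7.9 m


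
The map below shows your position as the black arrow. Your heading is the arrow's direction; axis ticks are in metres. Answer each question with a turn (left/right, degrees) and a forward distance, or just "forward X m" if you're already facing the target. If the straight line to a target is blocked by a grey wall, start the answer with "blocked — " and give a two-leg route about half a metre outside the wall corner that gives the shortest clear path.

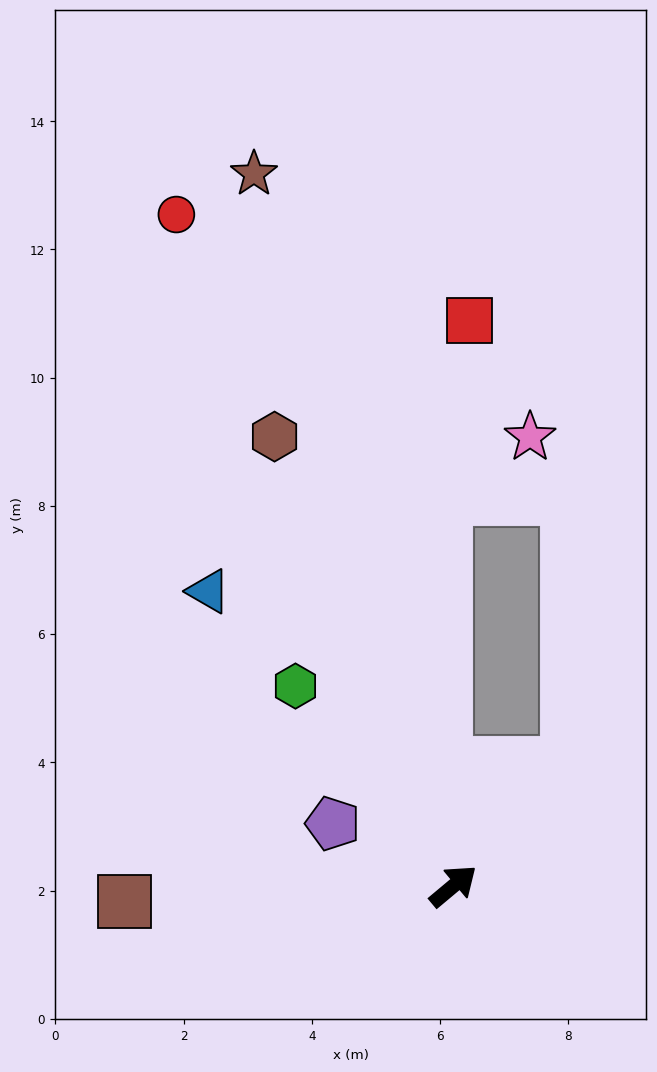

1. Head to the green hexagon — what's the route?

turn left 88°, forward 4.0 m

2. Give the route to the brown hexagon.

turn left 72°, forward 7.5 m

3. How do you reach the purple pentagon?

turn left 113°, forward 2.1 m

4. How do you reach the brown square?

turn left 143°, forward 5.1 m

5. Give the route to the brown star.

turn left 66°, forward 11.5 m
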